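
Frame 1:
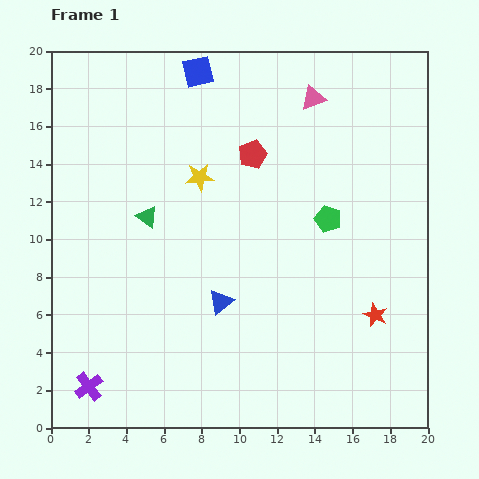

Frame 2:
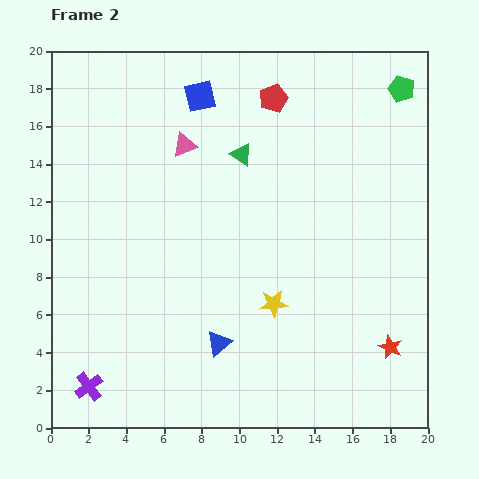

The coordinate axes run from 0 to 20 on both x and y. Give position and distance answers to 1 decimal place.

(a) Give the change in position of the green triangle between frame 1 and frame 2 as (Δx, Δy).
(5.0, 3.3)

The green triangle was at (5.1, 11.2) in frame 1 and (10.1, 14.5) in frame 2.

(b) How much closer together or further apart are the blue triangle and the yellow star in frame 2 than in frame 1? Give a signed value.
-3.1

Distance in frame 1: 6.7. Distance in frame 2: 3.6.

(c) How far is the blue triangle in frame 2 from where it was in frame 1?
2.2

The blue triangle moved from (9.0, 6.7) to (8.9, 4.5), a distance of √(0.1² + 2.2²) ≈ 2.2.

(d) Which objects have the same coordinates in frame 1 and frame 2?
the purple cross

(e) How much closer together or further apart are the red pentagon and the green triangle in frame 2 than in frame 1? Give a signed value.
-3.1

Distance in frame 1: 6.5. Distance in frame 2: 3.4.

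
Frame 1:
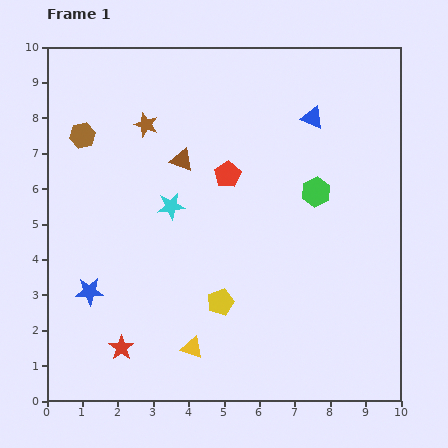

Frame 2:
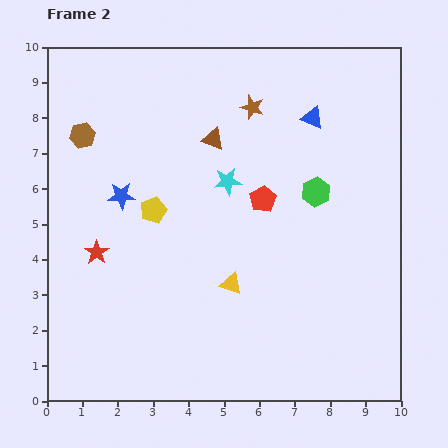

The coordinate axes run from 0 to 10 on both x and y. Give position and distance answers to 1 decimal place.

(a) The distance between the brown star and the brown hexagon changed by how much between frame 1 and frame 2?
+3.1

Distance in frame 1: 1.8. Distance in frame 2: 4.9.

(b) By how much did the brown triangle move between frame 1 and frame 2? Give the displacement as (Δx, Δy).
(0.9, 0.6)

The brown triangle was at (3.8, 6.8) in frame 1 and (4.7, 7.4) in frame 2.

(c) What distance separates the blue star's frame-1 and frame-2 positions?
2.8

The blue star moved from (1.2, 3.1) to (2.1, 5.8), a distance of √(0.9² + 2.7²) ≈ 2.8.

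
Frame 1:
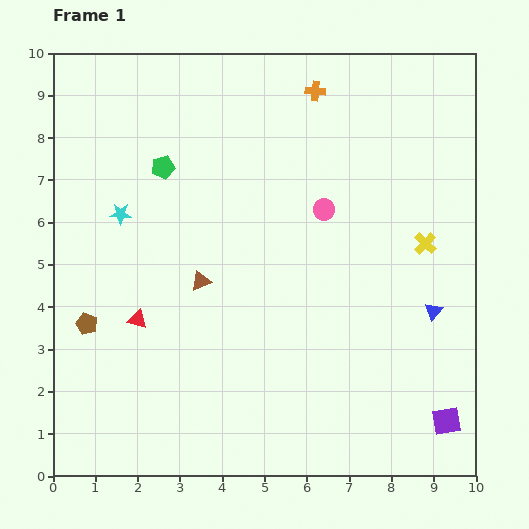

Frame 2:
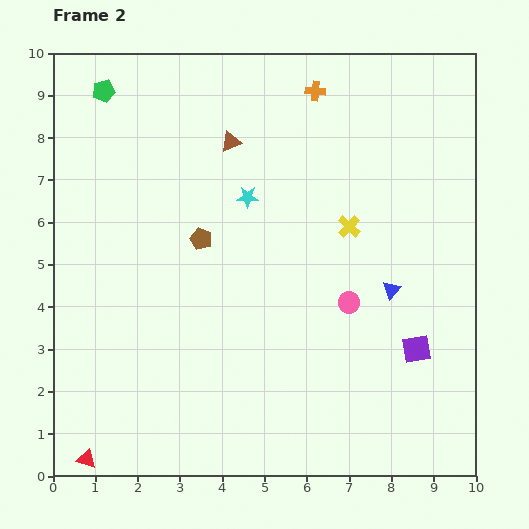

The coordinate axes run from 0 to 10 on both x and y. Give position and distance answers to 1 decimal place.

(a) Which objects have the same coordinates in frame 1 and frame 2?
the orange cross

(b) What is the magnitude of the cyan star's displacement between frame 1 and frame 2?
3.0

The cyan star moved from (1.6, 6.2) to (4.6, 6.6), a distance of √(3.0² + 0.4²) ≈ 3.0.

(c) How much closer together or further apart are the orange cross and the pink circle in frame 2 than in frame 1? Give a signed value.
+2.3

Distance in frame 1: 2.8. Distance in frame 2: 5.1.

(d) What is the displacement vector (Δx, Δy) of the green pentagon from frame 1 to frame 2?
(-1.4, 1.8)

The green pentagon was at (2.6, 7.3) in frame 1 and (1.2, 9.1) in frame 2.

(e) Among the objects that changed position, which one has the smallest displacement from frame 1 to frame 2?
the blue triangle

(moved 1.1)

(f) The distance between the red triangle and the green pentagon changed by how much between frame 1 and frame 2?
+5.1

Distance in frame 1: 3.6. Distance in frame 2: 8.7.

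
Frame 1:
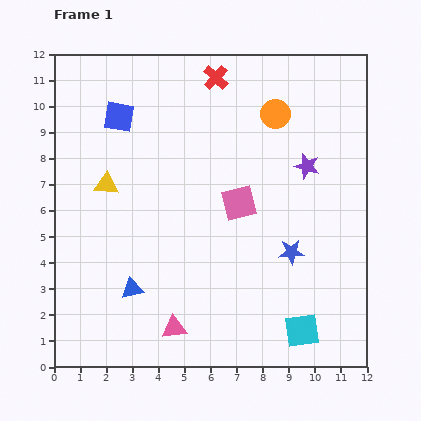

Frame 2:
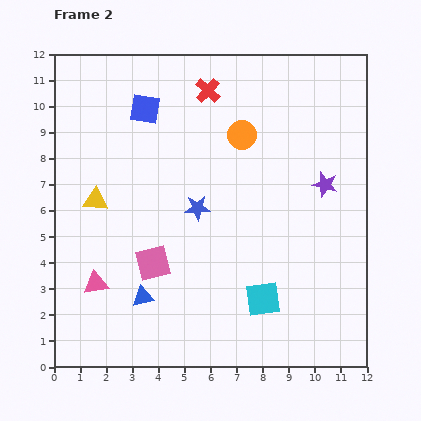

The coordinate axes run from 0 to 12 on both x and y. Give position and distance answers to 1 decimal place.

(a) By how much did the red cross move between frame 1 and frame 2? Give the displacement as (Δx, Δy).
(-0.3, -0.5)

The red cross was at (6.2, 11.1) in frame 1 and (5.9, 10.6) in frame 2.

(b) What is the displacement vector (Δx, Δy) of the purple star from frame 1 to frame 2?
(0.7, -0.7)

The purple star was at (9.7, 7.7) in frame 1 and (10.4, 7.0) in frame 2.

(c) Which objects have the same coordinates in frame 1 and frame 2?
none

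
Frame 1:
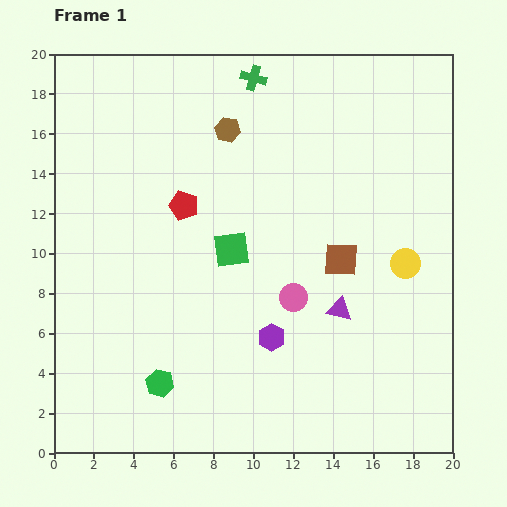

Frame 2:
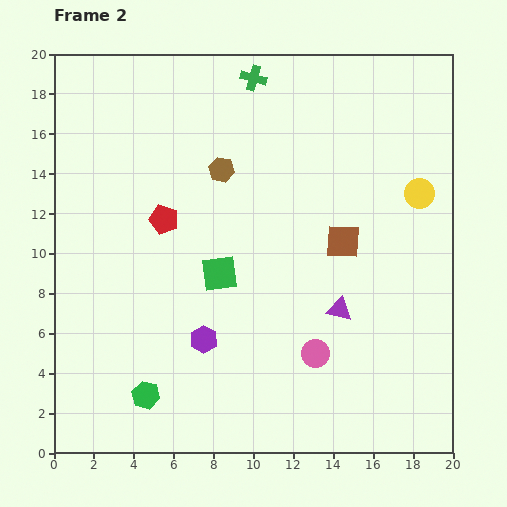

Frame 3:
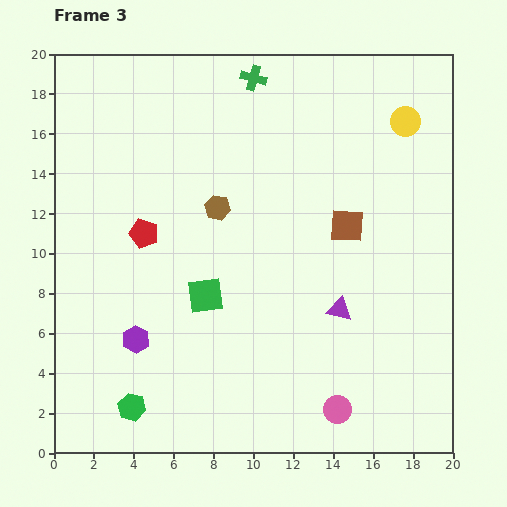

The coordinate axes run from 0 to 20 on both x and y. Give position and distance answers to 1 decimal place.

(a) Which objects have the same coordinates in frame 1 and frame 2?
the purple triangle, the green cross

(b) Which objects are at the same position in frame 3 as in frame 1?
the purple triangle, the green cross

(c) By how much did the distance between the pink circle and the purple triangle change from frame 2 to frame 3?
+2.5

Distance in frame 2: 2.5. Distance in frame 3: 5.0.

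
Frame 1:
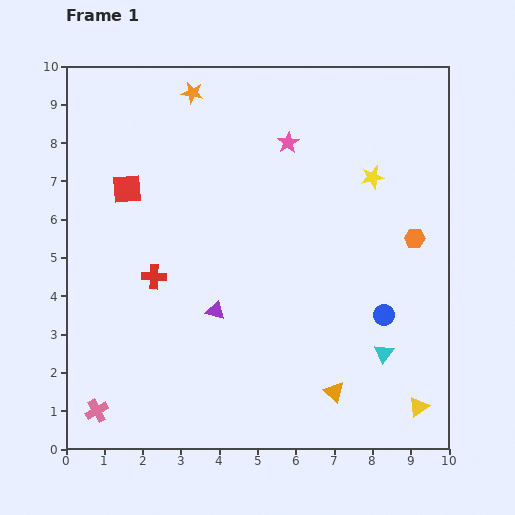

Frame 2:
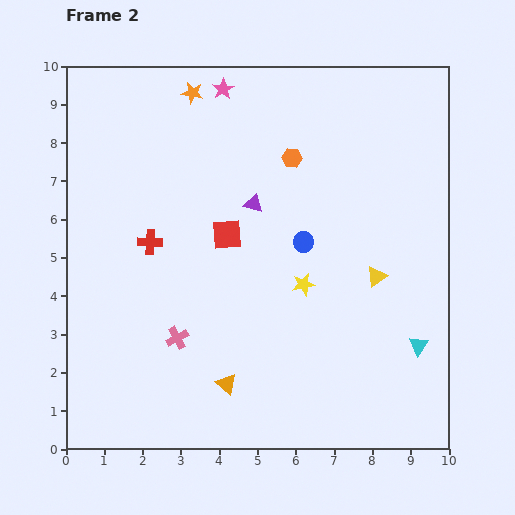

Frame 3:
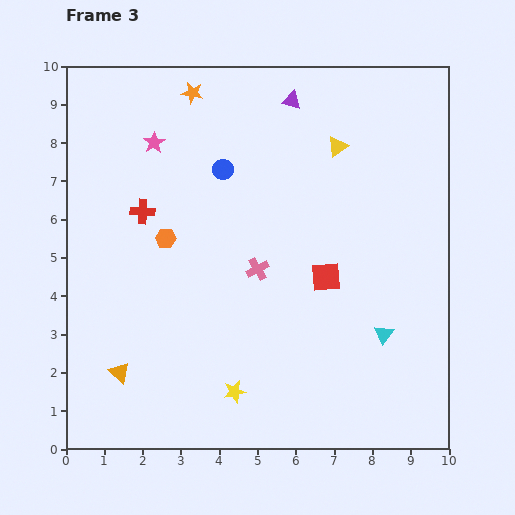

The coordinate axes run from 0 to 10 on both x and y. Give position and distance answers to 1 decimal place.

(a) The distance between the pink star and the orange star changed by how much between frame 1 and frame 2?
-2.0

Distance in frame 1: 2.8. Distance in frame 2: 0.8.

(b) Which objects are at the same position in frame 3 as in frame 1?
the orange star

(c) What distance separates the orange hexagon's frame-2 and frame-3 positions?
3.9

The orange hexagon moved from (5.9, 7.6) to (2.6, 5.5), a distance of √(3.3² + 2.1²) ≈ 3.9.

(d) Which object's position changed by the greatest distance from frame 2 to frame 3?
the orange hexagon

(moved 3.9; next 3.5)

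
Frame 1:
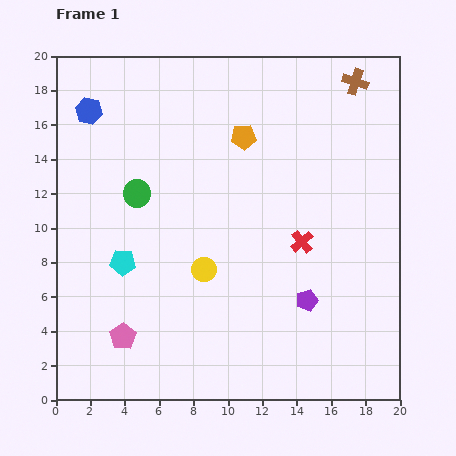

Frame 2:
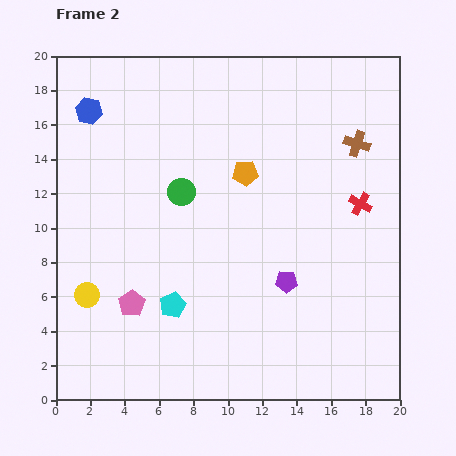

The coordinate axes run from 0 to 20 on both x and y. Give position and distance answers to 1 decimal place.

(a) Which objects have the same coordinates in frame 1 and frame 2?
the blue hexagon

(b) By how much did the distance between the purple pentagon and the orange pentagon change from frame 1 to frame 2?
-3.5

Distance in frame 1: 10.2. Distance in frame 2: 6.7.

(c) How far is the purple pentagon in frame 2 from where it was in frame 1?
1.6

The purple pentagon moved from (14.6, 5.8) to (13.4, 6.9), a distance of √(1.2² + 1.1²) ≈ 1.6.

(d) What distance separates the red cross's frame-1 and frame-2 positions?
4.0

The red cross moved from (14.3, 9.2) to (17.7, 11.4), a distance of √(3.4² + 2.2²) ≈ 4.0.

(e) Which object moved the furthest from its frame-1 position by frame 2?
the yellow circle

(moved 7.0; next 4.0)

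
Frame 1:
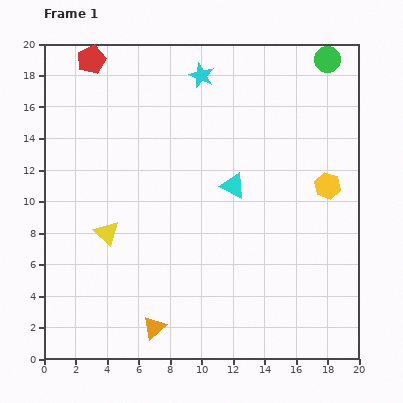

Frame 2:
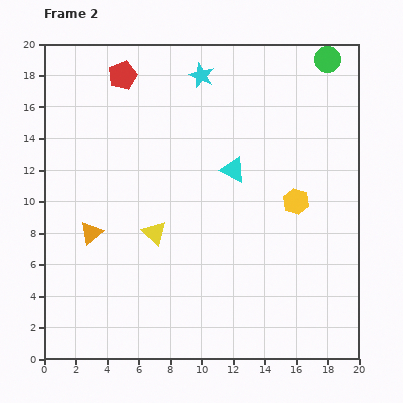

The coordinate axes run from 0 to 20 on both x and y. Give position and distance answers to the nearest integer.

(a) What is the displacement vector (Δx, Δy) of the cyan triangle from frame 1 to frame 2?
(0, 1)

The cyan triangle was at (12, 11) in frame 1 and (12, 12) in frame 2.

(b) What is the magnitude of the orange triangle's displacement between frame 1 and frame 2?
7

The orange triangle moved from (7, 2) to (3, 8), a distance of √(4² + 6²) ≈ 7.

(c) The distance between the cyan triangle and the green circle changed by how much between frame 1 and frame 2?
-1

Distance in frame 1: 10. Distance in frame 2: 9.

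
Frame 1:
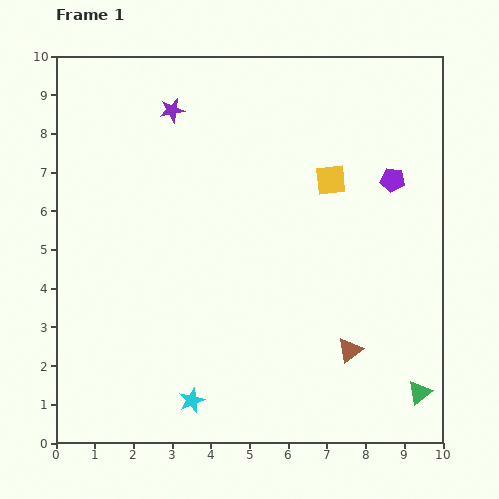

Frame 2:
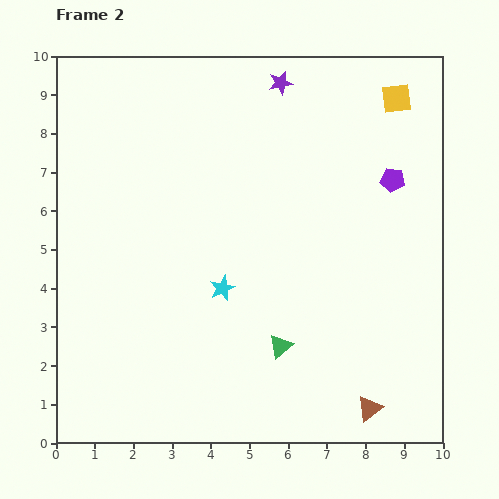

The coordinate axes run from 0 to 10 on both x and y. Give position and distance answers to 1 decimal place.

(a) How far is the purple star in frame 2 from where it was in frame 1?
2.9

The purple star moved from (3.0, 8.6) to (5.8, 9.3), a distance of √(2.8² + 0.7²) ≈ 2.9.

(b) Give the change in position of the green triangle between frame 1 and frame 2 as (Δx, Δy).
(-3.6, 1.2)

The green triangle was at (9.4, 1.3) in frame 1 and (5.8, 2.5) in frame 2.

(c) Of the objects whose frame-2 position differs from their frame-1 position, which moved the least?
the brown triangle

(moved 1.6)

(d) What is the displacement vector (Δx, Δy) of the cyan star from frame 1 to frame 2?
(0.8, 2.9)

The cyan star was at (3.5, 1.1) in frame 1 and (4.3, 4.0) in frame 2.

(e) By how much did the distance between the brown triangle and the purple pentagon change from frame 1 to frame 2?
+1.4

Distance in frame 1: 4.5. Distance in frame 2: 5.9.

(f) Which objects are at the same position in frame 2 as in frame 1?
the purple pentagon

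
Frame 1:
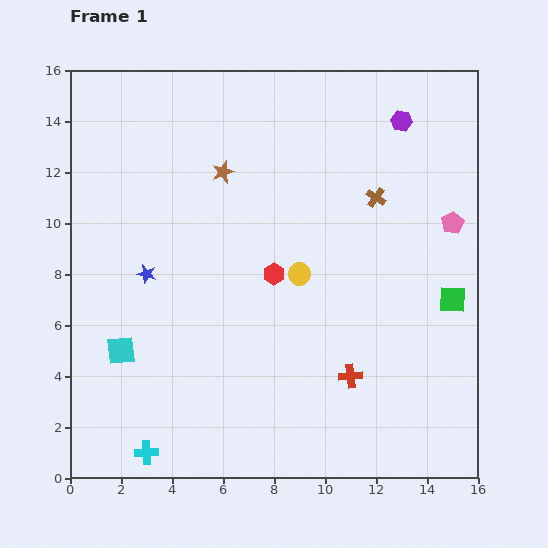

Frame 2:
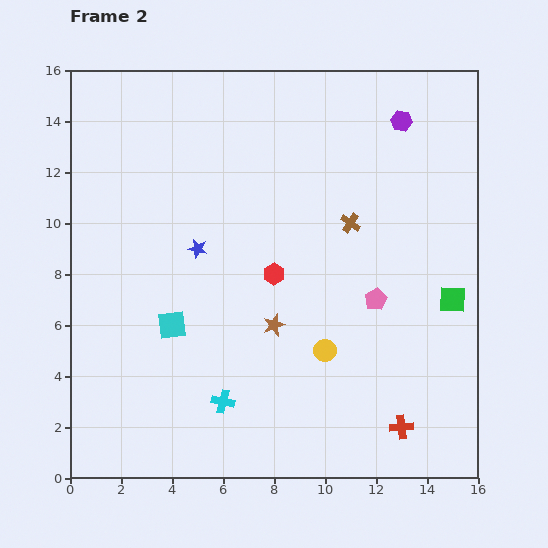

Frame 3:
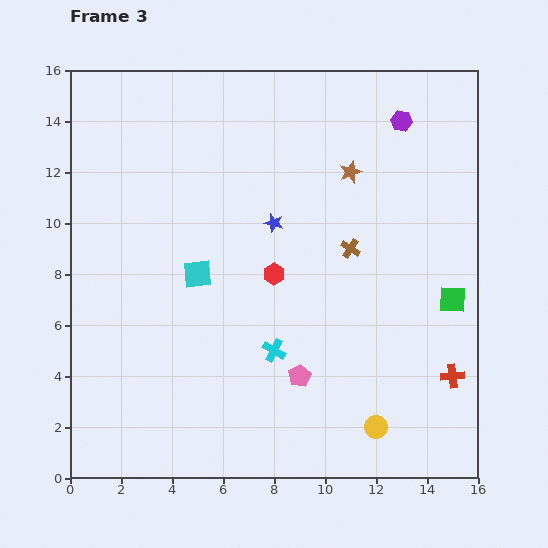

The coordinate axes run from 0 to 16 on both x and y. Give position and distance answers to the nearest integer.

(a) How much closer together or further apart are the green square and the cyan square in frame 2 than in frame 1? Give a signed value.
-2

Distance in frame 1: 13. Distance in frame 2: 11.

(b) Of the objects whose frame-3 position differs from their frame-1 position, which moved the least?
the brown cross

(moved 2)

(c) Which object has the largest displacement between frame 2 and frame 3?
the brown star

(moved 7; next 4)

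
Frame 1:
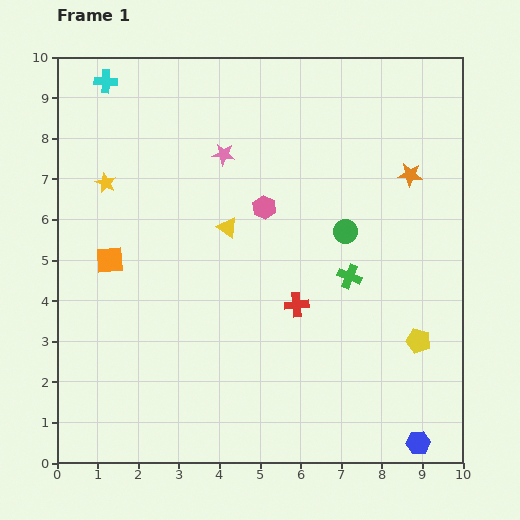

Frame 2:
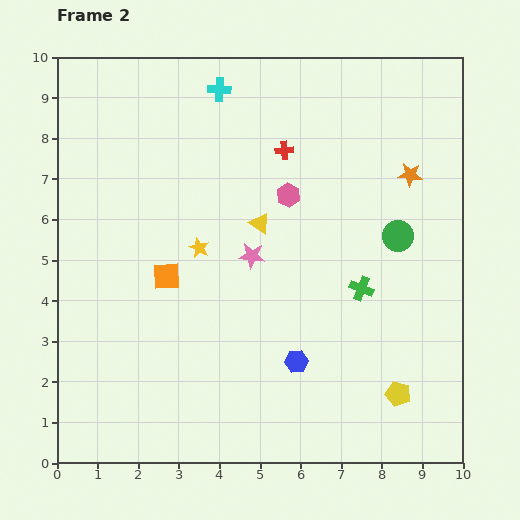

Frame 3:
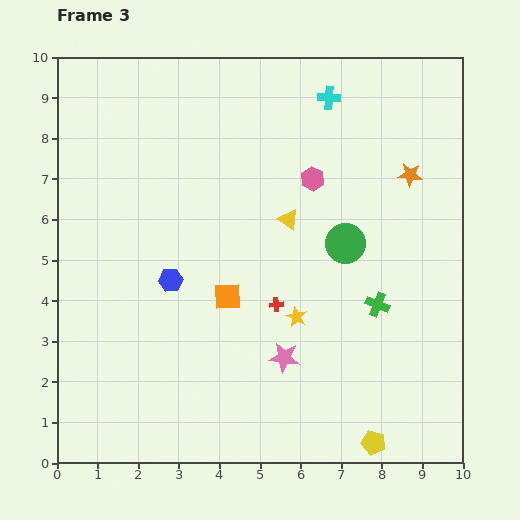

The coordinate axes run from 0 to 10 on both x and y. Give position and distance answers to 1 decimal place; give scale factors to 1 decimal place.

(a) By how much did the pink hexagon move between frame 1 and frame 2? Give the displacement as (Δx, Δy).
(0.6, 0.3)

The pink hexagon was at (5.1, 6.3) in frame 1 and (5.7, 6.6) in frame 2.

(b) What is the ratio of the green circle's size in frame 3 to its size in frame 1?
1.7×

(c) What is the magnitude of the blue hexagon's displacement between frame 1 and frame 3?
7.3

The blue hexagon moved from (8.9, 0.5) to (2.8, 4.5), a distance of √(6.1² + 4.0²) ≈ 7.3.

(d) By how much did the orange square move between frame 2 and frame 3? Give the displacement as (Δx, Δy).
(1.5, -0.5)

The orange square was at (2.7, 4.6) in frame 2 and (4.2, 4.1) in frame 3.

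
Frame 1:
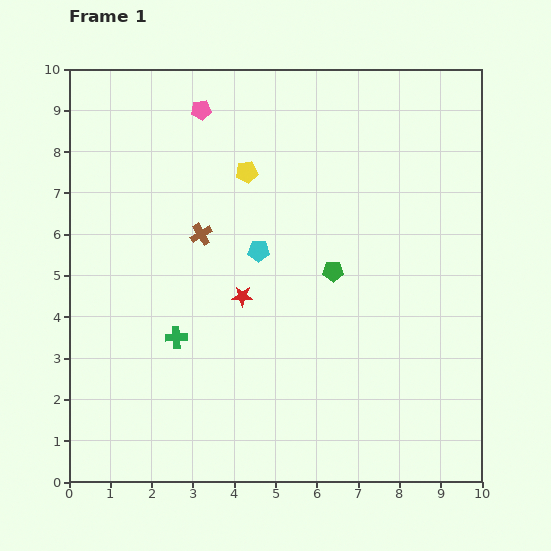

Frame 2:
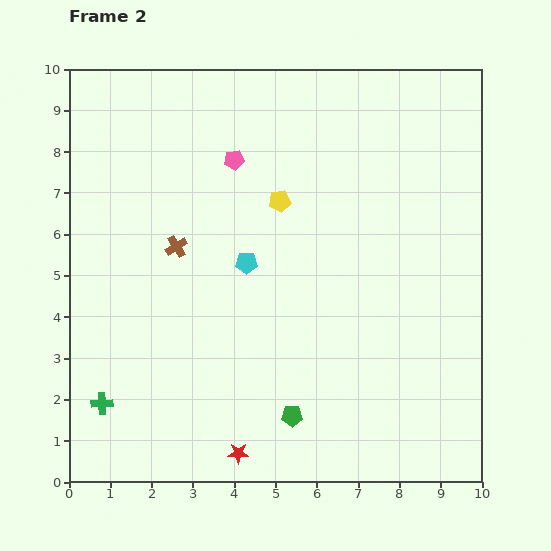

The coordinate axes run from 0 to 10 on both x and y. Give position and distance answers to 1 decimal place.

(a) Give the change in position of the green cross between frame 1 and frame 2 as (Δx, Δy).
(-1.8, -1.6)

The green cross was at (2.6, 3.5) in frame 1 and (0.8, 1.9) in frame 2.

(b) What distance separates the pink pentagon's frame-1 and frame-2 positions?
1.4

The pink pentagon moved from (3.2, 9.0) to (4.0, 7.8), a distance of √(0.8² + 1.2²) ≈ 1.4.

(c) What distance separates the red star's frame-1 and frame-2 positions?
3.8

The red star moved from (4.2, 4.5) to (4.1, 0.7), a distance of √(0.1² + 3.8²) ≈ 3.8.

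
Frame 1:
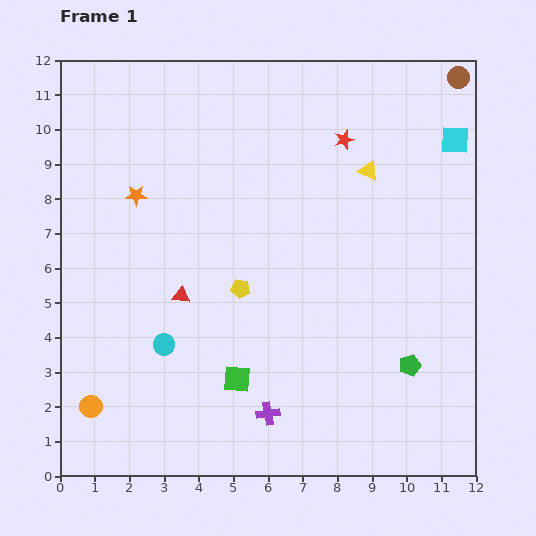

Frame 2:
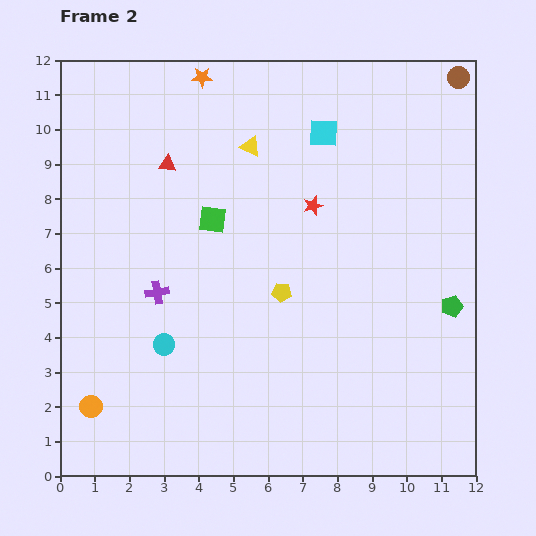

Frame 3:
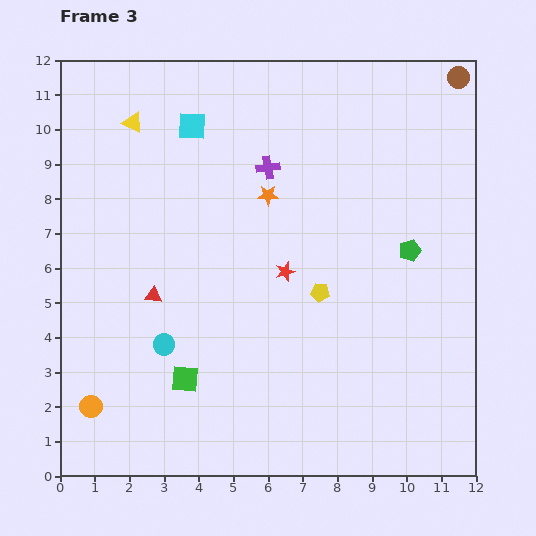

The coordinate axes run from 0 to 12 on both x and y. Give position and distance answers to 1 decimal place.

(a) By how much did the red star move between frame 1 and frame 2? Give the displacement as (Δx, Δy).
(-0.9, -1.9)

The red star was at (8.2, 9.7) in frame 1 and (7.3, 7.8) in frame 2.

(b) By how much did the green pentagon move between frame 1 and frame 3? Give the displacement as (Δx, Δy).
(0.0, 3.3)

The green pentagon was at (10.1, 3.2) in frame 1 and (10.1, 6.5) in frame 3.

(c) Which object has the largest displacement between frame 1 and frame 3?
the cyan square

(moved 7.6; next 7.1)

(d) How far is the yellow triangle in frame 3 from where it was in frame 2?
3.5

The yellow triangle moved from (5.5, 9.5) to (2.1, 10.2), a distance of √(3.4² + 0.7²) ≈ 3.5.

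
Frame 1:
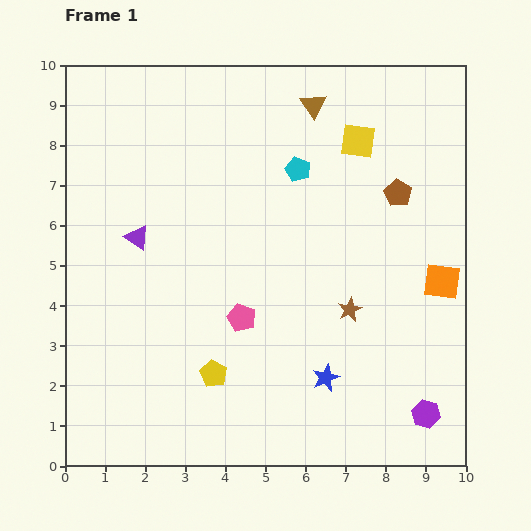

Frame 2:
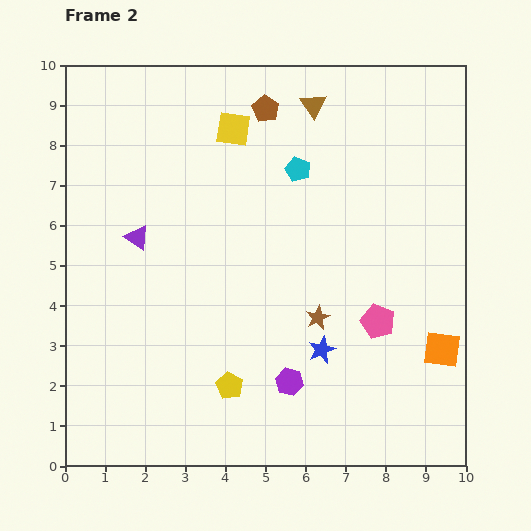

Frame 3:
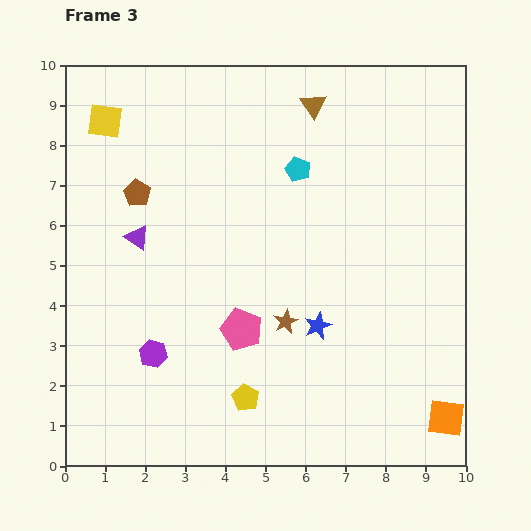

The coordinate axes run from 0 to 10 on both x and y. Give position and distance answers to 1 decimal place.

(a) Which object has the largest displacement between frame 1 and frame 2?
the brown pentagon

(moved 3.9; next 3.5)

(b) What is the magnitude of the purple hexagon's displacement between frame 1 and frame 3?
7.0

The purple hexagon moved from (9.0, 1.3) to (2.2, 2.8), a distance of √(6.8² + 1.5²) ≈ 7.0.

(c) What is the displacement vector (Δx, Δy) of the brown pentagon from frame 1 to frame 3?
(-6.5, 0.0)

The brown pentagon was at (8.3, 6.8) in frame 1 and (1.8, 6.8) in frame 3.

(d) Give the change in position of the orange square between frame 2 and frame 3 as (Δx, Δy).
(0.1, -1.7)

The orange square was at (9.4, 2.9) in frame 2 and (9.5, 1.2) in frame 3.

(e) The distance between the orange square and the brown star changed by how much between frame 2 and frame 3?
+1.5

Distance in frame 2: 3.2. Distance in frame 3: 4.7.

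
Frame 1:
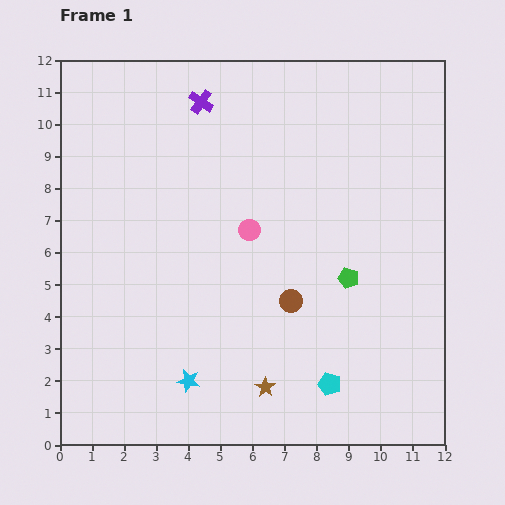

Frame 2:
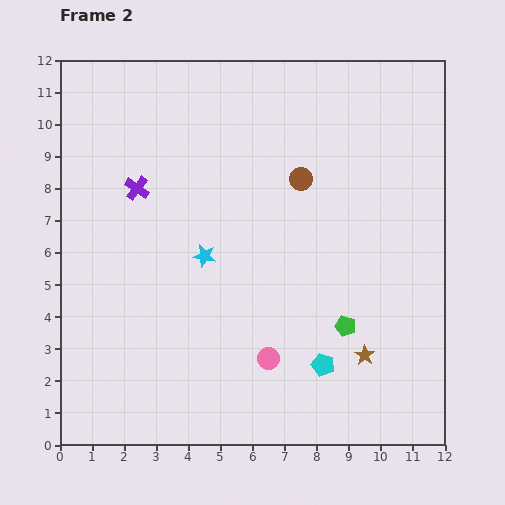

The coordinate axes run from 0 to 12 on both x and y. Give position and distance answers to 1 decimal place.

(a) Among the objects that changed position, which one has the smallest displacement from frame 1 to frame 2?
the cyan pentagon

(moved 0.6)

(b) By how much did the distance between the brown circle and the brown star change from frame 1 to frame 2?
+3.1

Distance in frame 1: 2.8. Distance in frame 2: 5.9.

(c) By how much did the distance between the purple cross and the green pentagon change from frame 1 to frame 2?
+0.6

Distance in frame 1: 7.2. Distance in frame 2: 7.8.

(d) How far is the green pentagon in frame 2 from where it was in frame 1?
1.5

The green pentagon moved from (9.0, 5.2) to (8.9, 3.7), a distance of √(0.1² + 1.5²) ≈ 1.5.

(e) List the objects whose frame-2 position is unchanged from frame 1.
none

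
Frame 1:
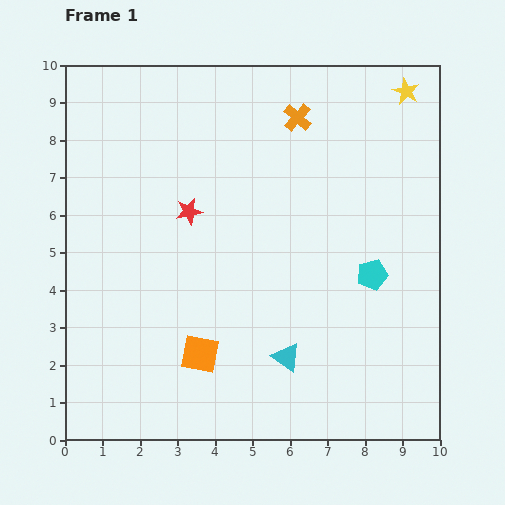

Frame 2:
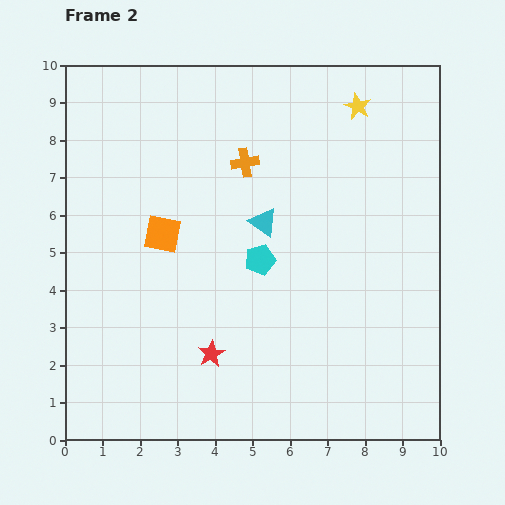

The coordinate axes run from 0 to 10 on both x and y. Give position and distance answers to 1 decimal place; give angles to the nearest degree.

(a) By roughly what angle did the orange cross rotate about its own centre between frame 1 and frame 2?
40° clockwise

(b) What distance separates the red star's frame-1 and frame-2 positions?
3.8

The red star moved from (3.3, 6.1) to (3.9, 2.3), a distance of √(0.6² + 3.8²) ≈ 3.8.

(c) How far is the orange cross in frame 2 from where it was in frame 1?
1.8

The orange cross moved from (6.2, 8.6) to (4.8, 7.4), a distance of √(1.4² + 1.2²) ≈ 1.8.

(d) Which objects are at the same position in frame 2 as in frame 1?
none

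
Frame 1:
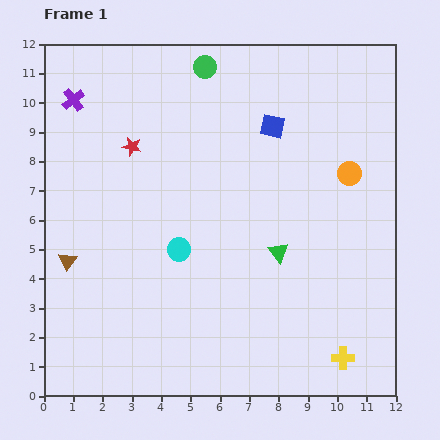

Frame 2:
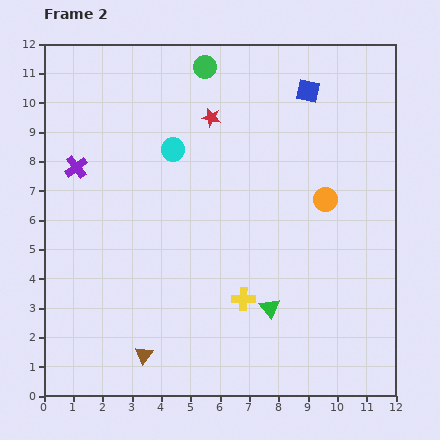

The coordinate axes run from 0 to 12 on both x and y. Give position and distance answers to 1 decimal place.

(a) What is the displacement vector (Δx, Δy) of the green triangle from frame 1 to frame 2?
(-0.3, -1.9)

The green triangle was at (8.0, 4.9) in frame 1 and (7.7, 3.0) in frame 2.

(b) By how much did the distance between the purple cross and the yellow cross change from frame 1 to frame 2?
-5.4

Distance in frame 1: 12.7. Distance in frame 2: 7.3.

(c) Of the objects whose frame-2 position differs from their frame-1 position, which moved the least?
the orange circle

(moved 1.2)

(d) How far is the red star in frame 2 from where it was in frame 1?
2.9

The red star moved from (3.0, 8.5) to (5.7, 9.5), a distance of √(2.7² + 1.0²) ≈ 2.9.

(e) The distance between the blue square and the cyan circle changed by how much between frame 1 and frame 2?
-0.3

Distance in frame 1: 5.3. Distance in frame 2: 5.0.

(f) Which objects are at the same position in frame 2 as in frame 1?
the green circle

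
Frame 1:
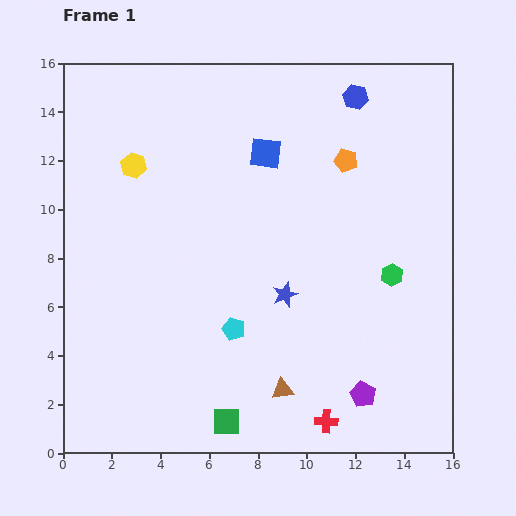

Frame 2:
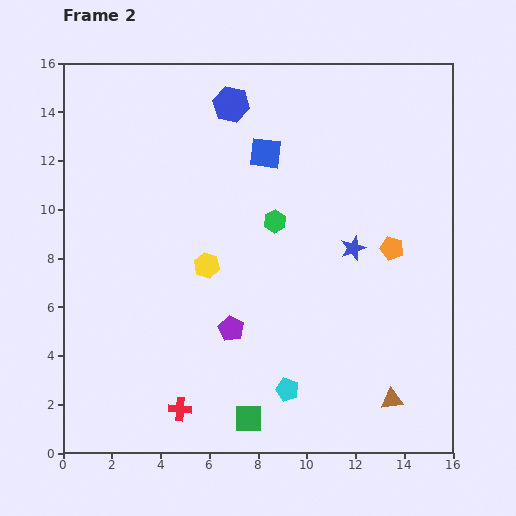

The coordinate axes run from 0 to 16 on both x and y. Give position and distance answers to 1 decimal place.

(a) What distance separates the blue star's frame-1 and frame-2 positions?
3.4

The blue star moved from (9.1, 6.5) to (11.9, 8.4), a distance of √(2.8² + 1.9²) ≈ 3.4.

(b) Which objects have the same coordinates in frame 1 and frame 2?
the blue square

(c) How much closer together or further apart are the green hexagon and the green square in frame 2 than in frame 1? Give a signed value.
-0.9

Distance in frame 1: 9.1. Distance in frame 2: 8.2.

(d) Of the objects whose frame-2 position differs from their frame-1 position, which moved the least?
the green square

(moved 0.9)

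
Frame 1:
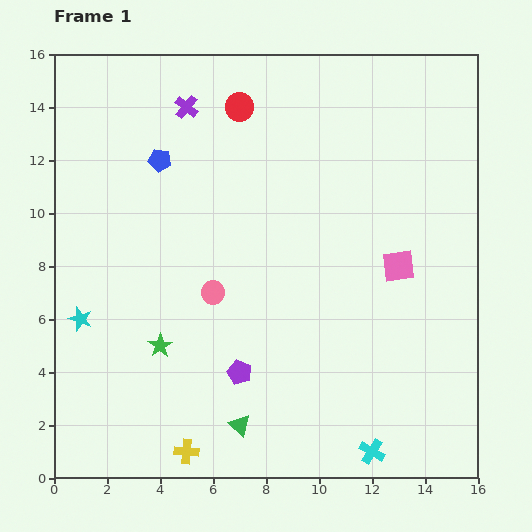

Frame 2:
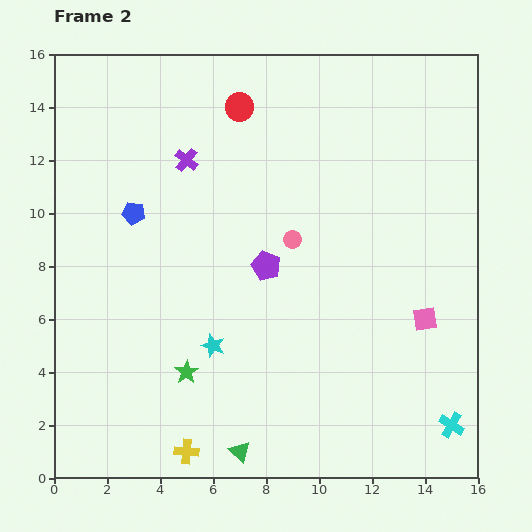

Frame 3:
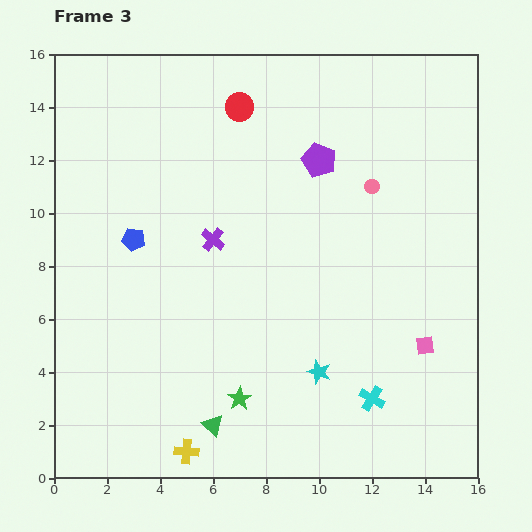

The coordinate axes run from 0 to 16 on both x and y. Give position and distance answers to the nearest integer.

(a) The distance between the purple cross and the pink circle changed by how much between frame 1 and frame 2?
-2

Distance in frame 1: 7. Distance in frame 2: 5.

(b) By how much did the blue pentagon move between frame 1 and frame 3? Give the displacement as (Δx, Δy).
(-1, -3)

The blue pentagon was at (4, 12) in frame 1 and (3, 9) in frame 3.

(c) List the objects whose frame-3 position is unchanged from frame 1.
the yellow cross, the red circle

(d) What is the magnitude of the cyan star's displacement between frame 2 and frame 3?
4

The cyan star moved from (6, 5) to (10, 4), a distance of √(4² + 1²) ≈ 4.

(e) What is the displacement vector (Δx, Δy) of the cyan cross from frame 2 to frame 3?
(-3, 1)

The cyan cross was at (15, 2) in frame 2 and (12, 3) in frame 3.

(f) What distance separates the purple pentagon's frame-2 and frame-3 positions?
4

The purple pentagon moved from (8, 8) to (10, 12), a distance of √(2² + 4²) ≈ 4.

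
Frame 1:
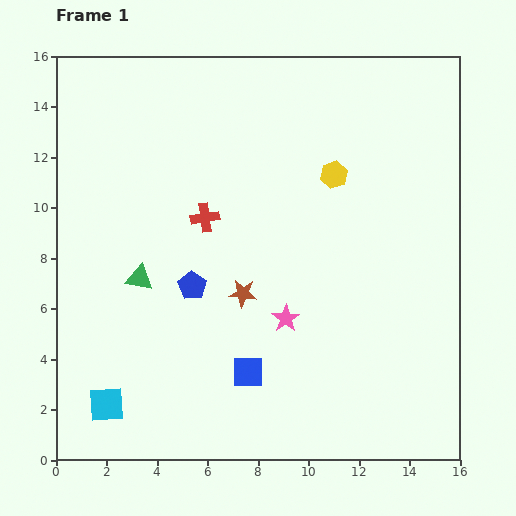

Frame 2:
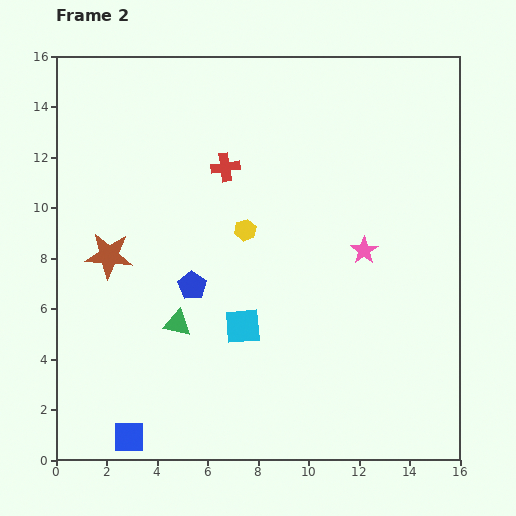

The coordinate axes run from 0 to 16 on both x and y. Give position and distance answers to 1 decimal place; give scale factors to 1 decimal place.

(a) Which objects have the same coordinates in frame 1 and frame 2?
the blue pentagon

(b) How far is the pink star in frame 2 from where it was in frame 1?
4.1

The pink star moved from (9.1, 5.6) to (12.2, 8.3), a distance of √(3.1² + 2.7²) ≈ 4.1.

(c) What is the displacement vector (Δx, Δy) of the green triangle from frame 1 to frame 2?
(1.5, -1.8)

The green triangle was at (3.3, 7.2) in frame 1 and (4.8, 5.4) in frame 2.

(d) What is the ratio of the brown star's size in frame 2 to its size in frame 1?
1.7×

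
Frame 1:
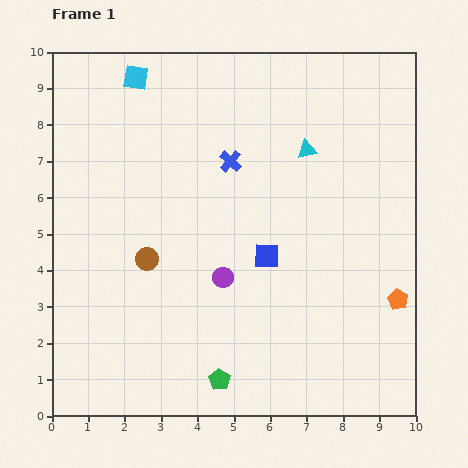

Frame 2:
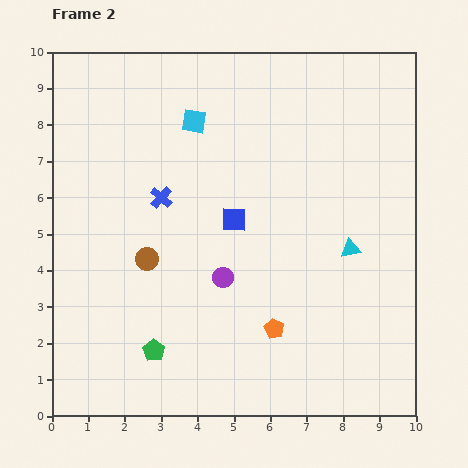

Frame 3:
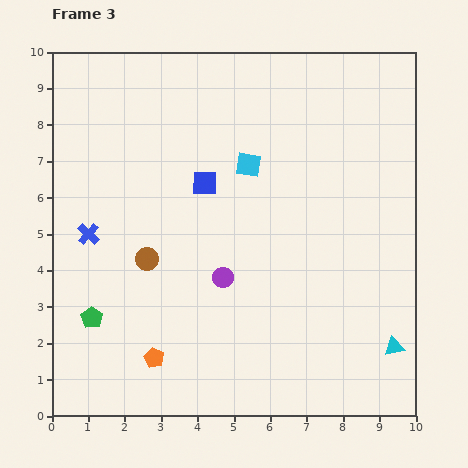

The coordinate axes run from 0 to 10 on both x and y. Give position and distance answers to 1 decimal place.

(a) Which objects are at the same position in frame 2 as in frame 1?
the brown circle, the purple circle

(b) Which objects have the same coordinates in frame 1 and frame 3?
the brown circle, the purple circle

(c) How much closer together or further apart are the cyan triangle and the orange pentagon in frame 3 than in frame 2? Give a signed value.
+3.6

Distance in frame 2: 3.0. Distance in frame 3: 6.6.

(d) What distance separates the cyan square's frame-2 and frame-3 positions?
1.9

The cyan square moved from (3.9, 8.1) to (5.4, 6.9), a distance of √(1.5² + 1.2²) ≈ 1.9.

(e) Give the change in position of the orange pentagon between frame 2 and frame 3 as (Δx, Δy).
(-3.3, -0.8)

The orange pentagon was at (6.1, 2.4) in frame 2 and (2.8, 1.6) in frame 3.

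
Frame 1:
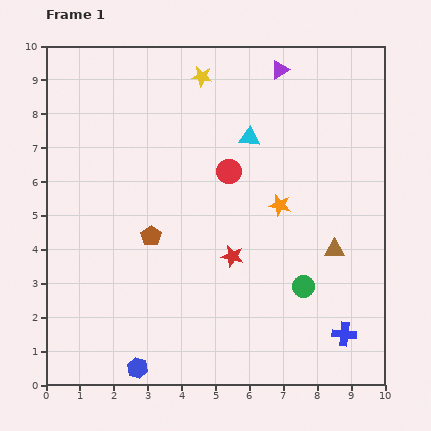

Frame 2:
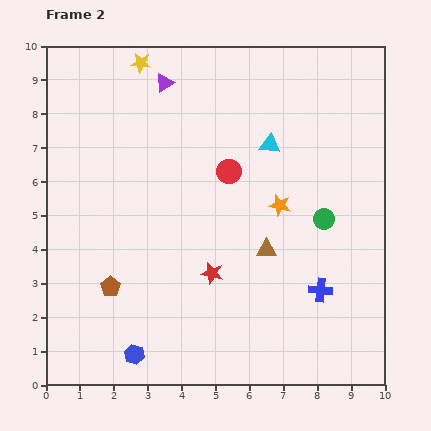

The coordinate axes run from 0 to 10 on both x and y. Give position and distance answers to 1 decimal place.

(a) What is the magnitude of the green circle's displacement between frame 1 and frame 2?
2.1

The green circle moved from (7.6, 2.9) to (8.2, 4.9), a distance of √(0.6² + 2.0²) ≈ 2.1.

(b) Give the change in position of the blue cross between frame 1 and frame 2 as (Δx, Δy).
(-0.7, 1.3)

The blue cross was at (8.8, 1.5) in frame 1 and (8.1, 2.8) in frame 2.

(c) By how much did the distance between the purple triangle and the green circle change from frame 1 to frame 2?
-0.2

Distance in frame 1: 6.4. Distance in frame 2: 6.2.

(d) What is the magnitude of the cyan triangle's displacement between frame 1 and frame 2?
0.6

The cyan triangle moved from (6.0, 7.3) to (6.6, 7.1), a distance of √(0.6² + 0.2²) ≈ 0.6.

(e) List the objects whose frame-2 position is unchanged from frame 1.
the orange star, the red circle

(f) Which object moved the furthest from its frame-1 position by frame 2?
the purple triangle

(moved 3.4; next 2.1)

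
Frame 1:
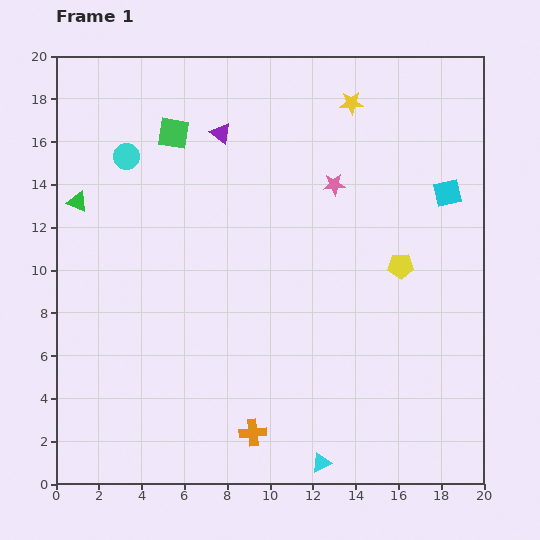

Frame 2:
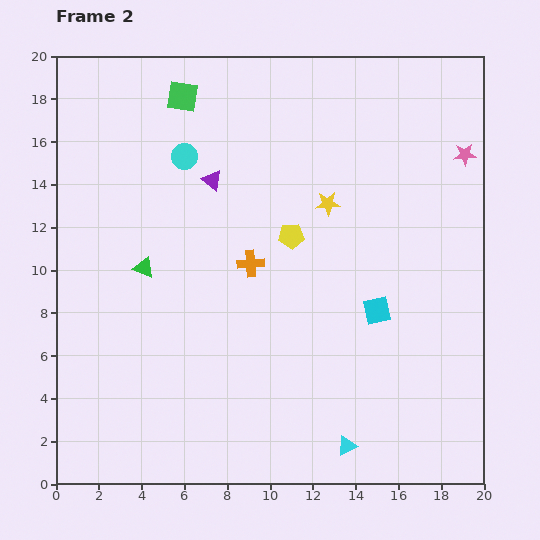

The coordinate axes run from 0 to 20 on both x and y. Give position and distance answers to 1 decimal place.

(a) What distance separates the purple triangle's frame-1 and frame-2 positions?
2.2

The purple triangle moved from (7.7, 16.4) to (7.3, 14.2), a distance of √(0.4² + 2.2²) ≈ 2.2.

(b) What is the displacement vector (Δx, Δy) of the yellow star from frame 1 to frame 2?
(-1.1, -4.7)

The yellow star was at (13.8, 17.8) in frame 1 and (12.7, 13.1) in frame 2.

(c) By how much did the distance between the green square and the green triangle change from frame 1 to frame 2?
+2.7

Distance in frame 1: 5.5. Distance in frame 2: 8.2.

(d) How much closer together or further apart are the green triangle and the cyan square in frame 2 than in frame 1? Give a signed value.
-6.2

Distance in frame 1: 17.3. Distance in frame 2: 11.1.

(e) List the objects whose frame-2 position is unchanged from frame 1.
none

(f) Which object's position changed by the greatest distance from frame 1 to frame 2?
the orange cross

(moved 7.9; next 6.4)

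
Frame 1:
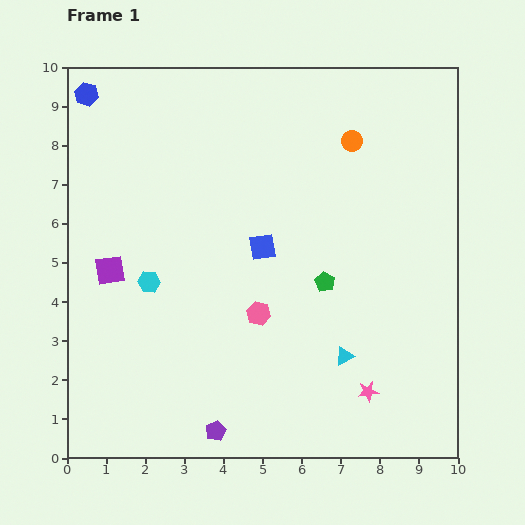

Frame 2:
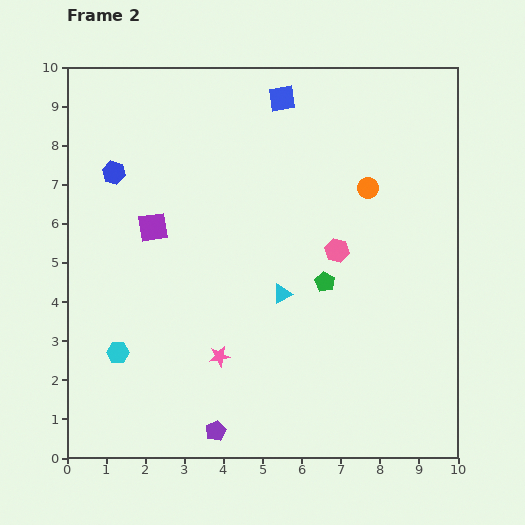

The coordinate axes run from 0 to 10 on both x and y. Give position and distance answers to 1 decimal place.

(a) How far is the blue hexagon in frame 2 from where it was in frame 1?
2.1

The blue hexagon moved from (0.5, 9.3) to (1.2, 7.3), a distance of √(0.7² + 2.0²) ≈ 2.1.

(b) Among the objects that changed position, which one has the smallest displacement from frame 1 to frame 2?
the orange circle

(moved 1.3)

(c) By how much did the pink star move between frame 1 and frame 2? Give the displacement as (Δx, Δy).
(-3.8, 0.9)

The pink star was at (7.7, 1.7) in frame 1 and (3.9, 2.6) in frame 2.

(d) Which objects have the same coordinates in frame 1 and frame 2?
the purple pentagon, the green pentagon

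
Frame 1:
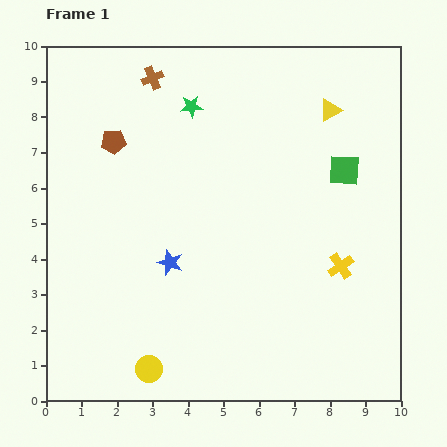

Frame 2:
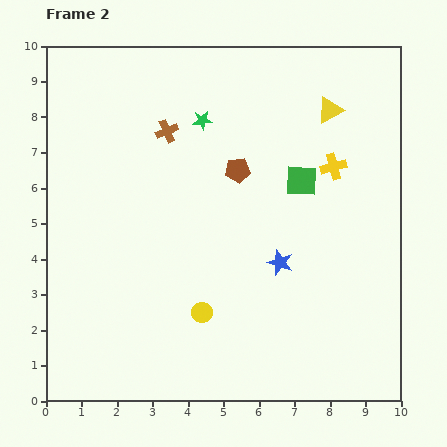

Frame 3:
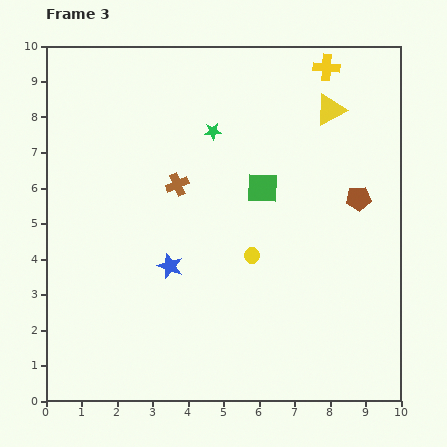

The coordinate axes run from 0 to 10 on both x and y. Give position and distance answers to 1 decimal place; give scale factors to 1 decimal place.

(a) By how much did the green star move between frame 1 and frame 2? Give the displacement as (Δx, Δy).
(0.3, -0.4)

The green star was at (4.1, 8.3) in frame 1 and (4.4, 7.9) in frame 2.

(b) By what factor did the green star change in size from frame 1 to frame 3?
0.8×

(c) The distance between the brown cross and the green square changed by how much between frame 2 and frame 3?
-1.6

Distance in frame 2: 4.0. Distance in frame 3: 2.4.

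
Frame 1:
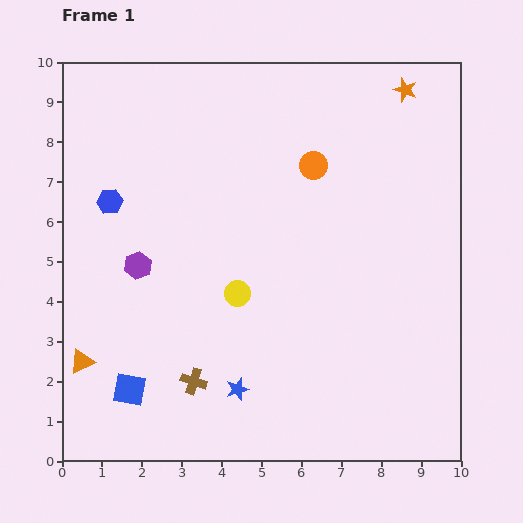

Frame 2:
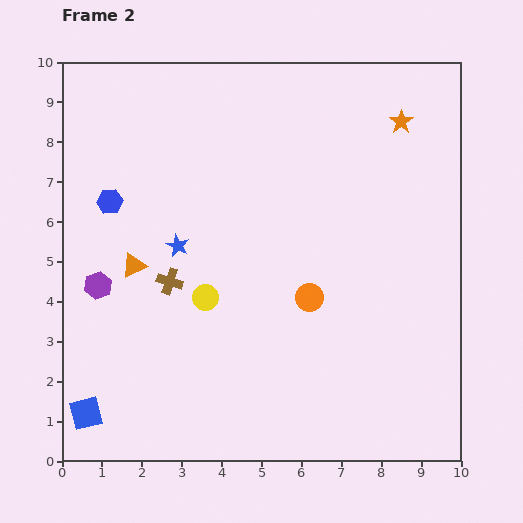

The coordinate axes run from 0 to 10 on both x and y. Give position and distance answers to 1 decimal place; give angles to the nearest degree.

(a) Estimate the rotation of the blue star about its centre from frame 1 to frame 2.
30° counter-clockwise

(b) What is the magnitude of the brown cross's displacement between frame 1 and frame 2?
2.6

The brown cross moved from (3.3, 2.0) to (2.7, 4.5), a distance of √(0.6² + 2.5²) ≈ 2.6.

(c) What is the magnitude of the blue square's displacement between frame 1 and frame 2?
1.3

The blue square moved from (1.7, 1.8) to (0.6, 1.2), a distance of √(1.1² + 0.6²) ≈ 1.3.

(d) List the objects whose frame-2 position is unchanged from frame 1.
the blue hexagon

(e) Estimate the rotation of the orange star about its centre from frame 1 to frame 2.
18° clockwise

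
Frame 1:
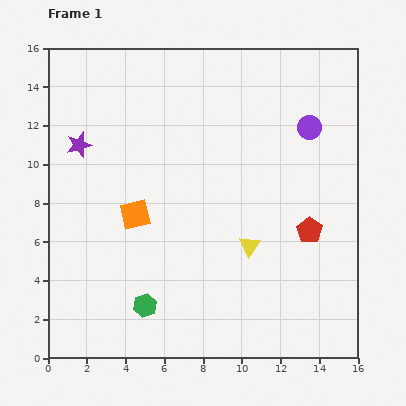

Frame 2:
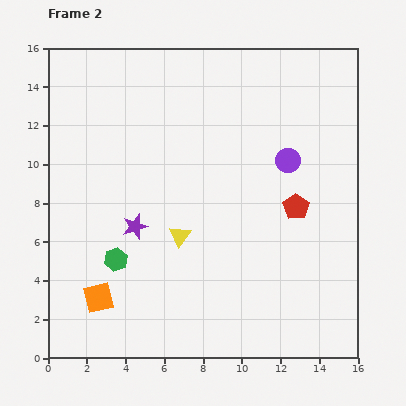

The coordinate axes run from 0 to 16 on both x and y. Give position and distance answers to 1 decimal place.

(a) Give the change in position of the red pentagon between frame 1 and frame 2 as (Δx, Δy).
(-0.7, 1.2)

The red pentagon was at (13.5, 6.6) in frame 1 and (12.8, 7.8) in frame 2.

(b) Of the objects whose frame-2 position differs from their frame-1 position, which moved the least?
the red pentagon

(moved 1.4)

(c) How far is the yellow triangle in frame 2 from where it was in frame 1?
3.6

The yellow triangle moved from (10.4, 5.8) to (6.8, 6.3), a distance of √(3.6² + 0.5²) ≈ 3.6.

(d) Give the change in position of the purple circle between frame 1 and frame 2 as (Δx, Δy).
(-1.1, -1.7)

The purple circle was at (13.5, 11.9) in frame 1 and (12.4, 10.2) in frame 2.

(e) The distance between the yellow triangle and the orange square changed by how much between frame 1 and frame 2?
-0.8

Distance in frame 1: 6.1. Distance in frame 2: 5.3.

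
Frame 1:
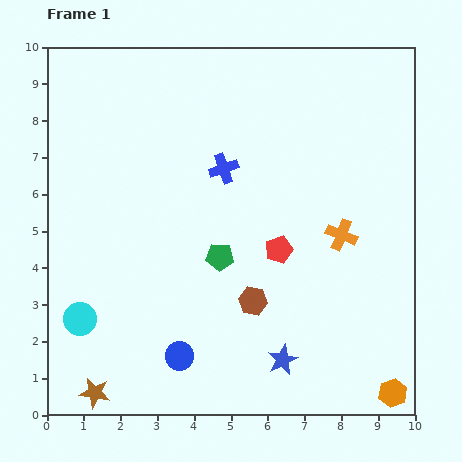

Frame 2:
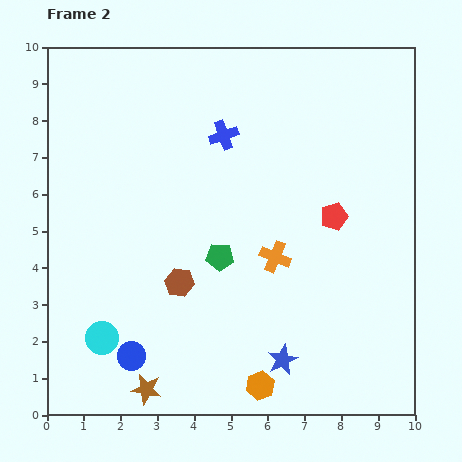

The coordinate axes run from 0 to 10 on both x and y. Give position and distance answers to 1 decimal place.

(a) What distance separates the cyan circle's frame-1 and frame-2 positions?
0.8

The cyan circle moved from (0.9, 2.6) to (1.5, 2.1), a distance of √(0.6² + 0.5²) ≈ 0.8.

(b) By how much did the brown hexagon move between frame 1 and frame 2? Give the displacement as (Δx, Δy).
(-2.0, 0.5)

The brown hexagon was at (5.6, 3.1) in frame 1 and (3.6, 3.6) in frame 2.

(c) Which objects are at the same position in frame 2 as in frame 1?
the green pentagon, the blue star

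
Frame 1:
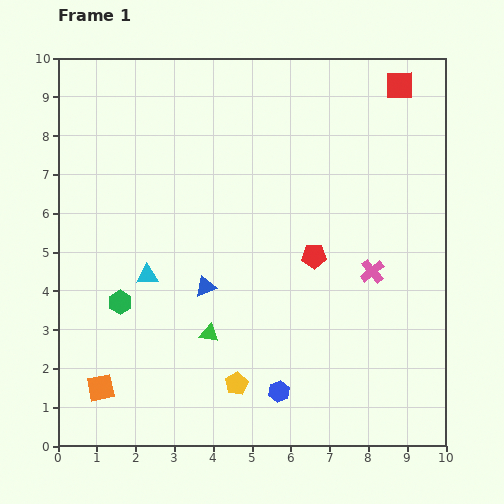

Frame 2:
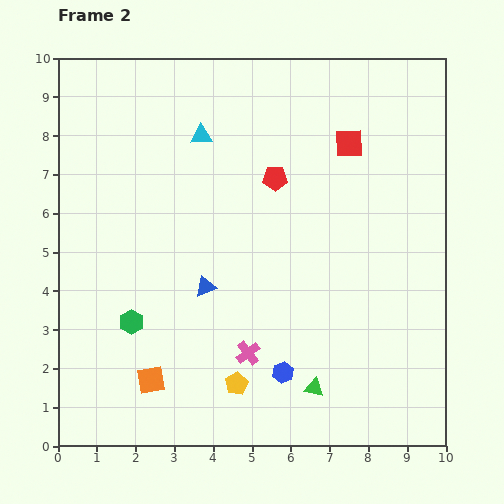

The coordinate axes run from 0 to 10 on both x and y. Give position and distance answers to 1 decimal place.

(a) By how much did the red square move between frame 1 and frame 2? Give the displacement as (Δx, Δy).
(-1.3, -1.5)

The red square was at (8.8, 9.3) in frame 1 and (7.5, 7.8) in frame 2.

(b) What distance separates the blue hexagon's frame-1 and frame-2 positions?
0.5

The blue hexagon moved from (5.7, 1.4) to (5.8, 1.9), a distance of √(0.1² + 0.5²) ≈ 0.5.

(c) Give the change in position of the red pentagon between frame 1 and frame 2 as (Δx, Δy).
(-1.0, 2.0)

The red pentagon was at (6.6, 4.9) in frame 1 and (5.6, 6.9) in frame 2.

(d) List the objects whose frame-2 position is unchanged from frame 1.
the blue triangle, the yellow pentagon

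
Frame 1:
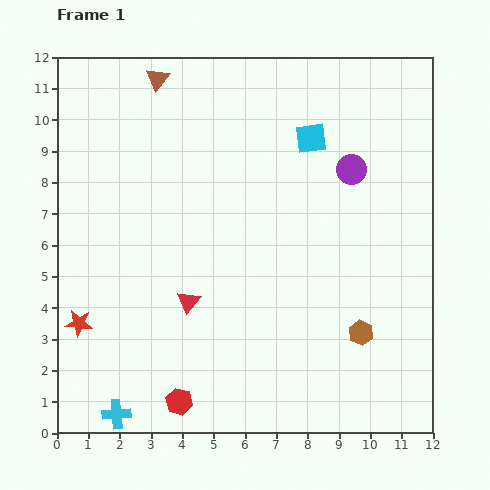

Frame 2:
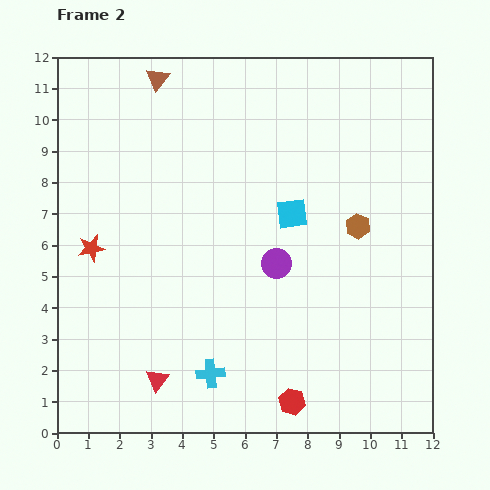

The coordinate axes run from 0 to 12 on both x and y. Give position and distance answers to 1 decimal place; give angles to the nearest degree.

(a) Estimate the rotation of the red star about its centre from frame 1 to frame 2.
16° counter-clockwise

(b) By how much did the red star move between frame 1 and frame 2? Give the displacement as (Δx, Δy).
(0.4, 2.4)

The red star was at (0.7, 3.5) in frame 1 and (1.1, 5.9) in frame 2.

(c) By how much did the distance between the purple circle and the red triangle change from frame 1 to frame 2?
-1.4

Distance in frame 1: 6.7. Distance in frame 2: 5.3.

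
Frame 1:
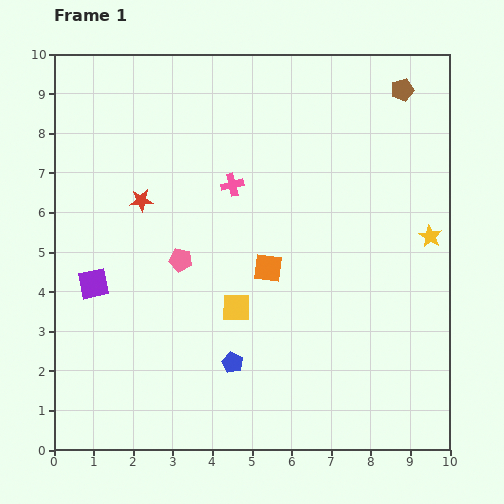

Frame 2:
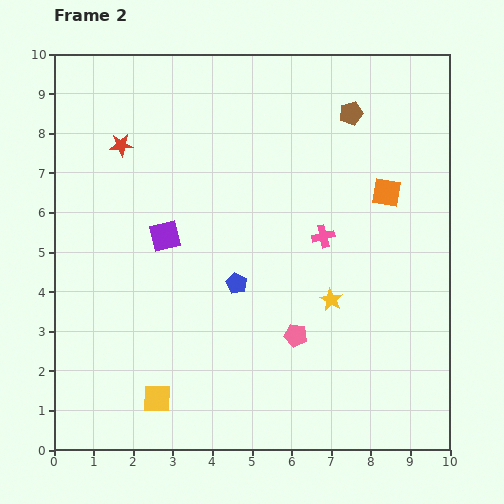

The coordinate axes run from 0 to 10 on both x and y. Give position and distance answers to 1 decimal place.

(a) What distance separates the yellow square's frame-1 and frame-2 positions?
3.0

The yellow square moved from (4.6, 3.6) to (2.6, 1.3), a distance of √(2.0² + 2.3²) ≈ 3.0.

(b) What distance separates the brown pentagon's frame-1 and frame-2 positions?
1.4

The brown pentagon moved from (8.8, 9.1) to (7.5, 8.5), a distance of √(1.3² + 0.6²) ≈ 1.4.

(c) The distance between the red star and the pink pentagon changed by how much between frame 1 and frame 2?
+4.7

Distance in frame 1: 1.8. Distance in frame 2: 6.5.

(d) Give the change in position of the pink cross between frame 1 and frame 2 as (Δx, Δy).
(2.3, -1.3)

The pink cross was at (4.5, 6.7) in frame 1 and (6.8, 5.4) in frame 2.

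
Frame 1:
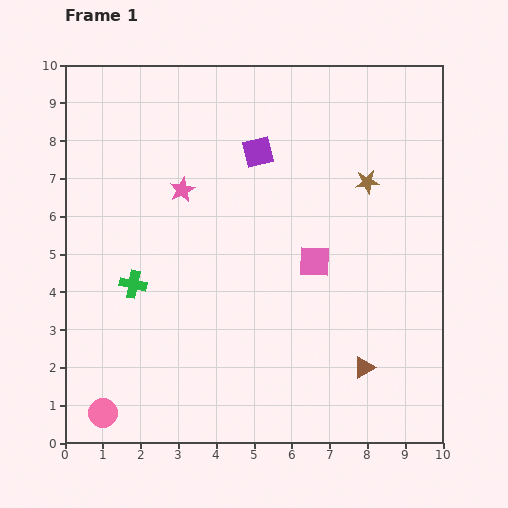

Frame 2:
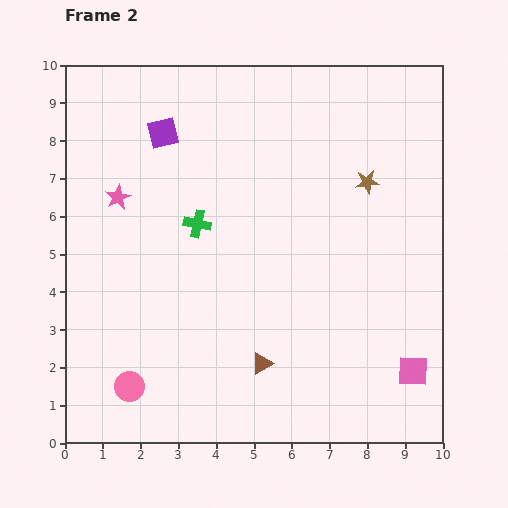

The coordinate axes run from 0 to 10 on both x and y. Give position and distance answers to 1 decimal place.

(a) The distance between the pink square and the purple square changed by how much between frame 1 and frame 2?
+5.8

Distance in frame 1: 3.3. Distance in frame 2: 9.1.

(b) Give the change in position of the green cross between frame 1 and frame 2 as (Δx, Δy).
(1.7, 1.6)

The green cross was at (1.8, 4.2) in frame 1 and (3.5, 5.8) in frame 2.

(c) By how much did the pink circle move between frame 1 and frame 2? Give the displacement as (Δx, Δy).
(0.7, 0.7)

The pink circle was at (1.0, 0.8) in frame 1 and (1.7, 1.5) in frame 2.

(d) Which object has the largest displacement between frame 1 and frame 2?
the pink square

(moved 3.9; next 2.7)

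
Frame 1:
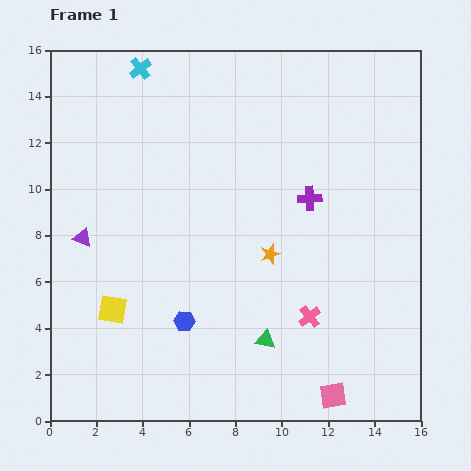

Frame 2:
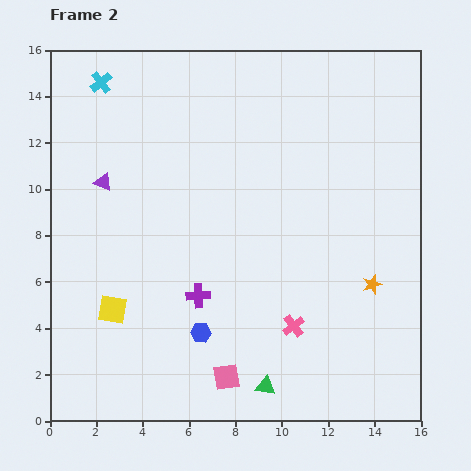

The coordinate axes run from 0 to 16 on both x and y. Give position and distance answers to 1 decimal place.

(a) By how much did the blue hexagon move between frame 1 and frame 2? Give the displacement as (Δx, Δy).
(0.7, -0.5)

The blue hexagon was at (5.8, 4.3) in frame 1 and (6.5, 3.8) in frame 2.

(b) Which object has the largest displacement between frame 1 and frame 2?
the purple cross

(moved 6.4; next 4.7)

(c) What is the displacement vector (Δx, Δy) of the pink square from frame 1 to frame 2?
(-4.6, 0.8)

The pink square was at (12.2, 1.1) in frame 1 and (7.6, 1.9) in frame 2.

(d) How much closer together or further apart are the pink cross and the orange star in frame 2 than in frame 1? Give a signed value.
+0.6

Distance in frame 1: 3.2. Distance in frame 2: 3.8.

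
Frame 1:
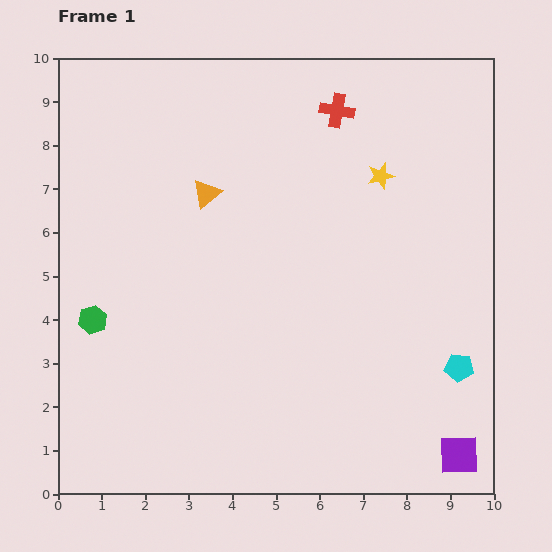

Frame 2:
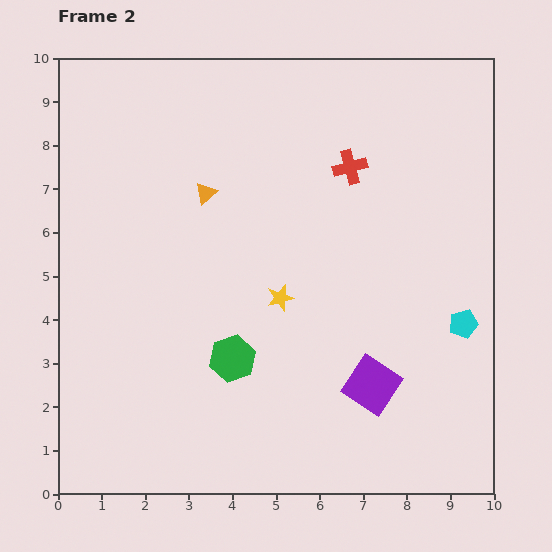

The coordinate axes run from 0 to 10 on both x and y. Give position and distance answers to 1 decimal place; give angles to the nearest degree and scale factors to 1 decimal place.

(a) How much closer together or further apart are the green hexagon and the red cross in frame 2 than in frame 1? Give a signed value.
-2.2

Distance in frame 1: 7.4. Distance in frame 2: 5.2.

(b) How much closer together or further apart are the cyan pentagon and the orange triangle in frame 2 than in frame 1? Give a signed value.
-0.4

Distance in frame 1: 7.0. Distance in frame 2: 6.6.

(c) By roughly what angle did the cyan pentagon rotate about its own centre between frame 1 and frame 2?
21° counter-clockwise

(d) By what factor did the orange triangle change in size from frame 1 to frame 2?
0.7×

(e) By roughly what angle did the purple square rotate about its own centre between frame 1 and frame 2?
35° clockwise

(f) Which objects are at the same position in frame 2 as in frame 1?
the orange triangle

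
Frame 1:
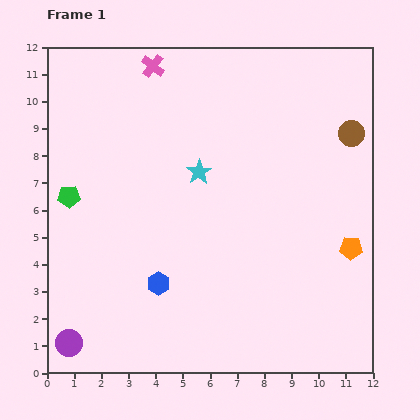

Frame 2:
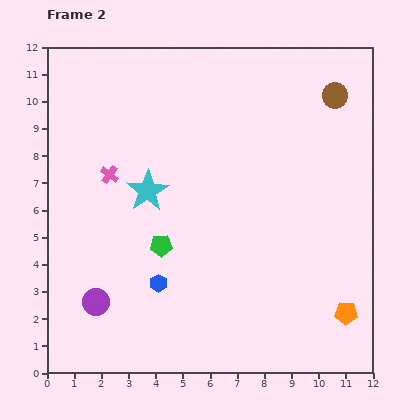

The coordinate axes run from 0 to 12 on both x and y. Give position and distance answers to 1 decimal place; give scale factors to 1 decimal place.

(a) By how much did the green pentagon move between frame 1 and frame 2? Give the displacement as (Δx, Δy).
(3.4, -1.8)

The green pentagon was at (0.8, 6.5) in frame 1 and (4.2, 4.7) in frame 2.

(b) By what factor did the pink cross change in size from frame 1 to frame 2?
0.8×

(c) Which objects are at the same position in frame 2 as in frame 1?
the blue hexagon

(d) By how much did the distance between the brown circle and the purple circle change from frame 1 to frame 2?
-1.3

Distance in frame 1: 12.9. Distance in frame 2: 11.6.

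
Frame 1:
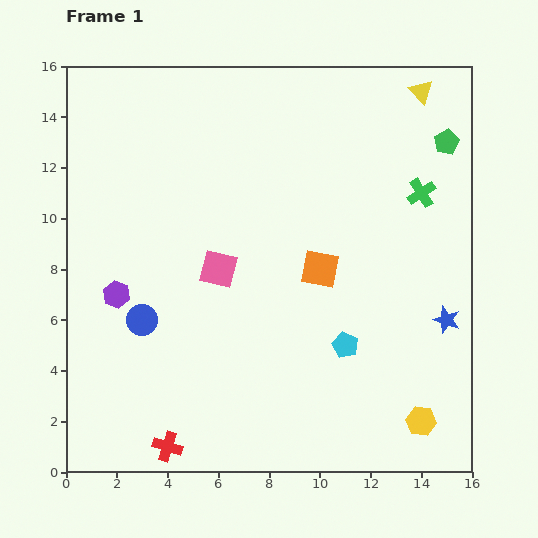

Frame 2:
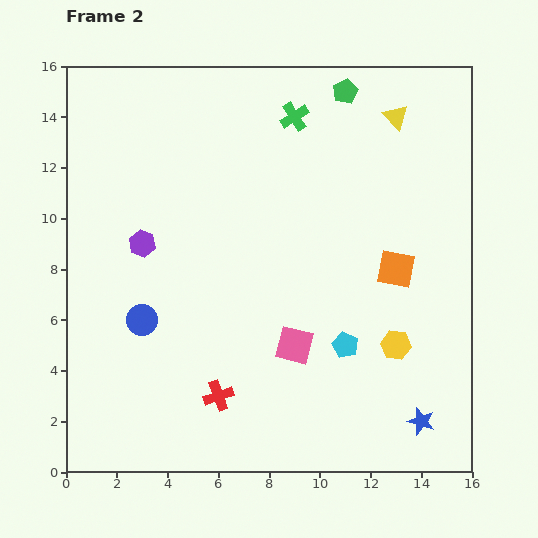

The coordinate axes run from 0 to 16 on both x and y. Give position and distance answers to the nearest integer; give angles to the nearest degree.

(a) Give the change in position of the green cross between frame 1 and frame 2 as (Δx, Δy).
(-5, 3)

The green cross was at (14, 11) in frame 1 and (9, 14) in frame 2.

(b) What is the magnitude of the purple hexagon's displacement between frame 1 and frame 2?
2

The purple hexagon moved from (2, 7) to (3, 9), a distance of √(1² + 2²) ≈ 2.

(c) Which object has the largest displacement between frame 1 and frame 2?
the green cross

(moved 6; next 4)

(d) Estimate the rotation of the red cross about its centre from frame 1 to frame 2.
37° counter-clockwise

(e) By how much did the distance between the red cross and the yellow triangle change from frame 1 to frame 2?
-4

Distance in frame 1: 17. Distance in frame 2: 13.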